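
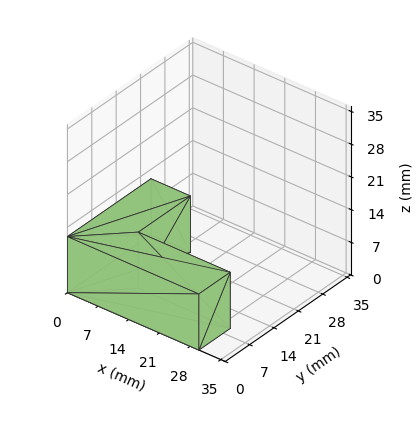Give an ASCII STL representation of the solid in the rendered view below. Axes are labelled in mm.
Reading the render: the shape is an L-shaped prism: outer 30 × 24 mm, arm thicknesses ≈ 9 mm (horizontal) and 9 mm (vertical), extruded 12 mm in z (dimensions read to the nearest mm from the axis ticks). For the STL, each face is triangulated and given an outward normal.

solid part
  facet normal 0.0000 0.0000 -1.0000
    outer loop
      vertex 30.0 9.0 0.0
      vertex 30.0 0.0 0.0
      vertex 0.0 0.0 0.0
    endloop
  endfacet
  facet normal 0.0000 0.0000 -1.0000
    outer loop
      vertex 9.0 9.0 0.0
      vertex 30.0 9.0 0.0
      vertex 0.0 0.0 0.0
    endloop
  endfacet
  facet normal 0.0000 0.0000 -1.0000
    outer loop
      vertex 9.0 24.0 0.0
      vertex 9.0 9.0 0.0
      vertex 0.0 0.0 0.0
    endloop
  endfacet
  facet normal 0.0000 0.0000 -1.0000
    outer loop
      vertex 0.0 24.0 0.0
      vertex 9.0 24.0 0.0
      vertex 0.0 0.0 0.0
    endloop
  endfacet
  facet normal 0.0000 0.0000 1.0000
    outer loop
      vertex 0.0 0.0 12.0
      vertex 30.0 0.0 12.0
      vertex 30.0 9.0 12.0
    endloop
  endfacet
  facet normal 0.0000 0.0000 1.0000
    outer loop
      vertex 0.0 0.0 12.0
      vertex 30.0 9.0 12.0
      vertex 9.0 9.0 12.0
    endloop
  endfacet
  facet normal 0.0000 0.0000 1.0000
    outer loop
      vertex 0.0 0.0 12.0
      vertex 9.0 9.0 12.0
      vertex 9.0 24.0 12.0
    endloop
  endfacet
  facet normal 0.0000 0.0000 1.0000
    outer loop
      vertex 0.0 0.0 12.0
      vertex 9.0 24.0 12.0
      vertex 0.0 24.0 12.0
    endloop
  endfacet
  facet normal 0.0000 -1.0000 0.0000
    outer loop
      vertex 0.0 0.0 0.0
      vertex 30.0 0.0 0.0
      vertex 30.0 0.0 12.0
    endloop
  endfacet
  facet normal 0.0000 -1.0000 0.0000
    outer loop
      vertex 0.0 0.0 0.0
      vertex 30.0 0.0 12.0
      vertex 0.0 0.0 12.0
    endloop
  endfacet
  facet normal 1.0000 0.0000 0.0000
    outer loop
      vertex 30.0 0.0 0.0
      vertex 30.0 9.0 0.0
      vertex 30.0 9.0 12.0
    endloop
  endfacet
  facet normal 1.0000 0.0000 0.0000
    outer loop
      vertex 30.0 0.0 0.0
      vertex 30.0 9.0 12.0
      vertex 30.0 0.0 12.0
    endloop
  endfacet
  facet normal 0.0000 1.0000 0.0000
    outer loop
      vertex 30.0 9.0 0.0
      vertex 9.0 9.0 0.0
      vertex 9.0 9.0 12.0
    endloop
  endfacet
  facet normal 0.0000 1.0000 0.0000
    outer loop
      vertex 30.0 9.0 0.0
      vertex 9.0 9.0 12.0
      vertex 30.0 9.0 12.0
    endloop
  endfacet
  facet normal 1.0000 0.0000 0.0000
    outer loop
      vertex 9.0 9.0 0.0
      vertex 9.0 24.0 0.0
      vertex 9.0 24.0 12.0
    endloop
  endfacet
  facet normal 1.0000 0.0000 0.0000
    outer loop
      vertex 9.0 9.0 0.0
      vertex 9.0 24.0 12.0
      vertex 9.0 9.0 12.0
    endloop
  endfacet
  facet normal 0.0000 1.0000 0.0000
    outer loop
      vertex 9.0 24.0 0.0
      vertex 0.0 24.0 0.0
      vertex 0.0 24.0 12.0
    endloop
  endfacet
  facet normal 0.0000 1.0000 0.0000
    outer loop
      vertex 9.0 24.0 0.0
      vertex 0.0 24.0 12.0
      vertex 9.0 24.0 12.0
    endloop
  endfacet
  facet normal -1.0000 0.0000 0.0000
    outer loop
      vertex 0.0 24.0 0.0
      vertex 0.0 0.0 0.0
      vertex 0.0 0.0 12.0
    endloop
  endfacet
  facet normal -1.0000 0.0000 0.0000
    outer loop
      vertex 0.0 24.0 0.0
      vertex 0.0 0.0 12.0
      vertex 0.0 24.0 12.0
    endloop
  endfacet
endsolid part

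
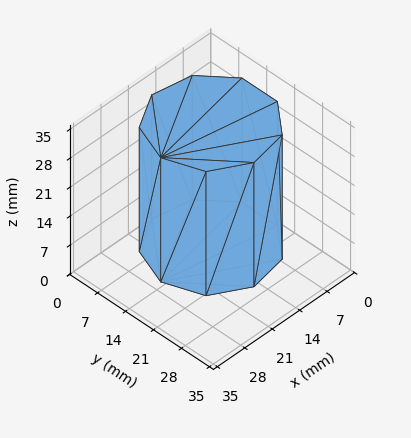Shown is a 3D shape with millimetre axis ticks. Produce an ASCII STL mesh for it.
Reading the render: the shape is a regular 9-sided prism (a cylinder approximated with 9 flat sides), circumscribed radius ≈ 13 mm, height ≈ 30 mm (dimensions read to the nearest mm from the axis ticks). For the STL, each face is triangulated and given an outward normal.

solid part
  facet normal 0.0000 0.0000 -1.0000
    outer loop
      vertex 15.26 25.80 0.00
      vertex 22.96 21.36 0.00
      vertex 26.00 13.00 0.00
    endloop
  endfacet
  facet normal 0.0000 0.0000 -1.0000
    outer loop
      vertex 6.50 24.26 0.00
      vertex 15.26 25.80 0.00
      vertex 26.00 13.00 0.00
    endloop
  endfacet
  facet normal 0.0000 0.0000 -1.0000
    outer loop
      vertex 0.78 17.45 0.00
      vertex 6.50 24.26 0.00
      vertex 26.00 13.00 0.00
    endloop
  endfacet
  facet normal 0.0000 0.0000 -1.0000
    outer loop
      vertex 0.78 8.55 0.00
      vertex 0.78 17.45 0.00
      vertex 26.00 13.00 0.00
    endloop
  endfacet
  facet normal 0.0000 0.0000 -1.0000
    outer loop
      vertex 6.50 1.74 0.00
      vertex 0.78 8.55 0.00
      vertex 26.00 13.00 0.00
    endloop
  endfacet
  facet normal 0.0000 0.0000 -1.0000
    outer loop
      vertex 15.26 0.20 0.00
      vertex 6.50 1.74 0.00
      vertex 26.00 13.00 0.00
    endloop
  endfacet
  facet normal 0.0000 0.0000 -1.0000
    outer loop
      vertex 22.96 4.64 0.00
      vertex 15.26 0.20 0.00
      vertex 26.00 13.00 0.00
    endloop
  endfacet
  facet normal 0.0000 0.0000 1.0000
    outer loop
      vertex 26.00 13.00 30.00
      vertex 22.96 21.36 30.00
      vertex 15.26 25.80 30.00
    endloop
  endfacet
  facet normal 0.0000 0.0000 1.0000
    outer loop
      vertex 26.00 13.00 30.00
      vertex 15.26 25.80 30.00
      vertex 6.50 24.26 30.00
    endloop
  endfacet
  facet normal 0.0000 0.0000 1.0000
    outer loop
      vertex 26.00 13.00 30.00
      vertex 6.50 24.26 30.00
      vertex 0.78 17.45 30.00
    endloop
  endfacet
  facet normal 0.0000 0.0000 1.0000
    outer loop
      vertex 26.00 13.00 30.00
      vertex 0.78 17.45 30.00
      vertex 0.78 8.55 30.00
    endloop
  endfacet
  facet normal 0.0000 0.0000 1.0000
    outer loop
      vertex 26.00 13.00 30.00
      vertex 0.78 8.55 30.00
      vertex 6.50 1.74 30.00
    endloop
  endfacet
  facet normal 0.0000 0.0000 1.0000
    outer loop
      vertex 26.00 13.00 30.00
      vertex 6.50 1.74 30.00
      vertex 15.26 0.20 30.00
    endloop
  endfacet
  facet normal 0.0000 0.0000 1.0000
    outer loop
      vertex 26.00 13.00 30.00
      vertex 15.26 0.20 30.00
      vertex 22.96 4.64 30.00
    endloop
  endfacet
  facet normal 0.9398 0.3417 0.0000
    outer loop
      vertex 26.00 13.00 0.00
      vertex 22.96 21.36 0.00
      vertex 22.96 21.36 30.00
    endloop
  endfacet
  facet normal 0.9398 0.3417 0.0000
    outer loop
      vertex 26.00 13.00 0.00
      vertex 22.96 21.36 30.00
      vertex 26.00 13.00 30.00
    endloop
  endfacet
  facet normal 0.4995 0.8663 0.0000
    outer loop
      vertex 22.96 21.36 0.00
      vertex 15.26 25.80 0.00
      vertex 15.26 25.80 30.00
    endloop
  endfacet
  facet normal 0.4995 0.8663 0.0000
    outer loop
      vertex 22.96 21.36 0.00
      vertex 15.26 25.80 30.00
      vertex 22.96 21.36 30.00
    endloop
  endfacet
  facet normal -0.1731 0.9849 0.0000
    outer loop
      vertex 15.26 25.80 0.00
      vertex 6.50 24.26 0.00
      vertex 6.50 24.26 30.00
    endloop
  endfacet
  facet normal -0.1731 0.9849 0.0000
    outer loop
      vertex 15.26 25.80 0.00
      vertex 6.50 24.26 30.00
      vertex 15.26 25.80 30.00
    endloop
  endfacet
  facet normal -0.7657 0.6432 0.0000
    outer loop
      vertex 6.50 24.26 0.00
      vertex 0.78 17.45 0.00
      vertex 0.78 17.45 30.00
    endloop
  endfacet
  facet normal -0.7657 0.6432 0.0000
    outer loop
      vertex 6.50 24.26 0.00
      vertex 0.78 17.45 30.00
      vertex 6.50 24.26 30.00
    endloop
  endfacet
  facet normal -1.0000 0.0000 0.0000
    outer loop
      vertex 0.78 17.45 0.00
      vertex 0.78 8.55 0.00
      vertex 0.78 8.55 30.00
    endloop
  endfacet
  facet normal -1.0000 0.0000 0.0000
    outer loop
      vertex 0.78 17.45 0.00
      vertex 0.78 8.55 30.00
      vertex 0.78 17.45 30.00
    endloop
  endfacet
  facet normal -0.7657 -0.6432 0.0000
    outer loop
      vertex 0.78 8.55 0.00
      vertex 6.50 1.74 0.00
      vertex 6.50 1.74 30.00
    endloop
  endfacet
  facet normal -0.7657 -0.6432 0.0000
    outer loop
      vertex 0.78 8.55 0.00
      vertex 6.50 1.74 30.00
      vertex 0.78 8.55 30.00
    endloop
  endfacet
  facet normal -0.1731 -0.9849 0.0000
    outer loop
      vertex 6.50 1.74 0.00
      vertex 15.26 0.20 0.00
      vertex 15.26 0.20 30.00
    endloop
  endfacet
  facet normal -0.1731 -0.9849 0.0000
    outer loop
      vertex 6.50 1.74 0.00
      vertex 15.26 0.20 30.00
      vertex 6.50 1.74 30.00
    endloop
  endfacet
  facet normal 0.4995 -0.8663 0.0000
    outer loop
      vertex 15.26 0.20 0.00
      vertex 22.96 4.64 0.00
      vertex 22.96 4.64 30.00
    endloop
  endfacet
  facet normal 0.4995 -0.8663 0.0000
    outer loop
      vertex 15.26 0.20 0.00
      vertex 22.96 4.64 30.00
      vertex 15.26 0.20 30.00
    endloop
  endfacet
  facet normal 0.9398 -0.3417 0.0000
    outer loop
      vertex 22.96 4.64 0.00
      vertex 26.00 13.00 0.00
      vertex 26.00 13.00 30.00
    endloop
  endfacet
  facet normal 0.9398 -0.3417 0.0000
    outer loop
      vertex 22.96 4.64 0.00
      vertex 26.00 13.00 30.00
      vertex 22.96 4.64 30.00
    endloop
  endfacet
endsolid part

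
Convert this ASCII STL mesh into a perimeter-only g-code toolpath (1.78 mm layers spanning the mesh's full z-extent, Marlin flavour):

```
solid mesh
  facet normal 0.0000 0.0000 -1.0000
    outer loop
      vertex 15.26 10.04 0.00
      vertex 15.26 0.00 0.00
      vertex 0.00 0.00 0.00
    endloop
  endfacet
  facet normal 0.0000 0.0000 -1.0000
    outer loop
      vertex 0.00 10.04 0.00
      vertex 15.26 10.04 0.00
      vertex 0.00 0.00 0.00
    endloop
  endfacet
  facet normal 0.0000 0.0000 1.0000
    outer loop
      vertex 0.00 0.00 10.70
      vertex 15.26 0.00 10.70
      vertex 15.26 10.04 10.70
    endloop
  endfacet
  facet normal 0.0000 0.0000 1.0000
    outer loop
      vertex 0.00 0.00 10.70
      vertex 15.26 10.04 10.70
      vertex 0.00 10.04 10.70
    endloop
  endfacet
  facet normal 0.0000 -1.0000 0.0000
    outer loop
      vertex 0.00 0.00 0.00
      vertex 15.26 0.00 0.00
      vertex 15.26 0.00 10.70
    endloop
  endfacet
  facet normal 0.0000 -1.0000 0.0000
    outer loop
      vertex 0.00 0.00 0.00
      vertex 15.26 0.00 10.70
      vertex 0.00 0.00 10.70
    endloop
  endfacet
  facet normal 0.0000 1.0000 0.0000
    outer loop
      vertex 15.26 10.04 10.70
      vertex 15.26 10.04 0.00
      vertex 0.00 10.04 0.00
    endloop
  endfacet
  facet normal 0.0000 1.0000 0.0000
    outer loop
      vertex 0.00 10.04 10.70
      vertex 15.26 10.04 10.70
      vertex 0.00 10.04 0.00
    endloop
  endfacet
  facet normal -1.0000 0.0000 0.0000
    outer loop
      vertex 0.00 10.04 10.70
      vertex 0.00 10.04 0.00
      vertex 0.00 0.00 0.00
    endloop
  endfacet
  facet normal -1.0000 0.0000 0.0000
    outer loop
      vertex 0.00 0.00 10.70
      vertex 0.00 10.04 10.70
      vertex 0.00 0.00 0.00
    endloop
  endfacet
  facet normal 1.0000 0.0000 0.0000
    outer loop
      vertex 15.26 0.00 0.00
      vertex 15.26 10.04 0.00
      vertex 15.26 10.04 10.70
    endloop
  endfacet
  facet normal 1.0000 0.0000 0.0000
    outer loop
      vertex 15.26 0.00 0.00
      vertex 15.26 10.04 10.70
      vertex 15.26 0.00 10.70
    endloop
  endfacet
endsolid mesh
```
; perimeter-only toolpath
G21 ; units = mm
G90 ; absolute positioning
G28 ; home
; layer 1
G0 Z1.78
G0 X0.00 Y0.00
G1 X15.26 Y0.00
G1 X15.26 Y10.04
G1 X0.00 Y10.04
G1 X0.00 Y0.00
; layer 2
G0 Z3.57
G0 X0.00 Y0.00
G1 X15.26 Y0.00
G1 X15.26 Y10.04
G1 X0.00 Y10.04
G1 X0.00 Y0.00
; layer 3
G0 Z5.35
G0 X0.00 Y0.00
G1 X15.26 Y0.00
G1 X15.26 Y10.04
G1 X0.00 Y10.04
G1 X0.00 Y0.00
; layer 4
G0 Z7.13
G0 X0.00 Y0.00
G1 X15.26 Y0.00
G1 X15.26 Y10.04
G1 X0.00 Y10.04
G1 X0.00 Y0.00
; layer 5
G0 Z8.92
G0 X0.00 Y0.00
G1 X15.26 Y0.00
G1 X15.26 Y10.04
G1 X0.00 Y10.04
G1 X0.00 Y0.00
; layer 6
G0 Z10.70
G0 X0.00 Y0.00
G1 X15.26 Y0.00
G1 X15.26 Y10.04
G1 X0.00 Y10.04
G1 X0.00 Y0.00
M2 ; end

The solid is a rectangular box, roughly 15.3 × 10 mm footprint and 10.7 mm tall. Slicing at Δz = 1.78 mm — 6 equal slices spanning the solid's height, so layer i sits at z = i·h/6 — gives 6 non-empty perimeters. Each is a 4-segment closed polygon; G0 lifts to the layer z and rapids to the start vertex, then G1 traces the edges.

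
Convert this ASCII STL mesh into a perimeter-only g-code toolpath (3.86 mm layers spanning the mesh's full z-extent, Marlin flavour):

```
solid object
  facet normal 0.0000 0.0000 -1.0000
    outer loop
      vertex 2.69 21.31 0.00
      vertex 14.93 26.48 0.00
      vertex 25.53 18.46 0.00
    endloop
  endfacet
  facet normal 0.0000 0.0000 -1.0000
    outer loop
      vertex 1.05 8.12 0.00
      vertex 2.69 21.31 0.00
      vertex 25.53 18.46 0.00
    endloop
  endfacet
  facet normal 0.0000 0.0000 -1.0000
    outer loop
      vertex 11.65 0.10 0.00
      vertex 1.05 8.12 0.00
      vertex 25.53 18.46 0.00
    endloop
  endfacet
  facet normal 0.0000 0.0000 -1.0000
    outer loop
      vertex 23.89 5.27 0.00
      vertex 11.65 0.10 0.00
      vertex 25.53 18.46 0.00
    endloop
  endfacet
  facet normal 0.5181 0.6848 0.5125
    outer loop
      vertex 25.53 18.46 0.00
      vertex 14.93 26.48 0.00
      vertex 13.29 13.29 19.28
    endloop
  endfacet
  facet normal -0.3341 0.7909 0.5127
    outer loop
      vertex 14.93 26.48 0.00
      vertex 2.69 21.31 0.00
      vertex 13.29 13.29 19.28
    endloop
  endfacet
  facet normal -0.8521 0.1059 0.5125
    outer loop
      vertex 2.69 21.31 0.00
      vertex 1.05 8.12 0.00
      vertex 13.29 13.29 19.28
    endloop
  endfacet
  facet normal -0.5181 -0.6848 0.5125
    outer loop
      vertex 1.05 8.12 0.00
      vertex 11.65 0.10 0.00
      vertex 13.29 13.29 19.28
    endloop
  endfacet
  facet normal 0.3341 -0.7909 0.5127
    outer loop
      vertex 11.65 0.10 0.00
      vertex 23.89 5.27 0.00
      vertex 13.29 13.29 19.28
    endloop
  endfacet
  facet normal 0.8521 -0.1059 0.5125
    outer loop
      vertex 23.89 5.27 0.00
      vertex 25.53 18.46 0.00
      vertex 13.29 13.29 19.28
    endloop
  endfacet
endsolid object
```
; perimeter-only toolpath
G21 ; units = mm
G90 ; absolute positioning
G28 ; home
; layer 1
G0 Z3.86
G0 X23.08 Y17.43
G1 X14.60 Y23.84
G1 X4.81 Y19.71
G1 X3.50 Y9.15
G1 X11.98 Y2.74
G1 X21.77 Y6.87
G1 X23.08 Y17.43
; layer 2
G0 Z7.71
G0 X20.63 Y16.39
G1 X14.27 Y21.20
G1 X6.93 Y18.10
G1 X5.95 Y10.19
G1 X12.31 Y5.38
G1 X19.65 Y8.48
G1 X20.63 Y16.39
; layer 3
G0 Z11.57
G0 X18.19 Y15.36
G1 X13.95 Y18.57
G1 X9.05 Y16.50
G1 X8.39 Y11.22
G1 X12.63 Y8.01
G1 X17.53 Y10.08
G1 X18.19 Y15.36
; layer 4
G0 Z15.42
G0 X15.74 Y14.32
G1 X13.62 Y15.93
G1 X11.17 Y14.89
G1 X10.84 Y12.26
G1 X12.96 Y10.65
G1 X15.41 Y11.69
G1 X15.74 Y14.32
M2 ; end

The solid is a regular 6-sided pyramid, base circumscribed radius ≈ 13.3 mm, apex at z ≈ 19.3 mm. Slicing at Δz = 3.86 mm — 5 equal slices spanning the solid's height, so layer i sits at z = i·h/5 — gives 4 non-empty perimeters. Each is a 6-segment closed polygon; G0 lifts to the layer z and rapids to the start vertex, then G1 traces the edges. The cross-section shrinks linearly with z (the slice at the apex is degenerate and omitted).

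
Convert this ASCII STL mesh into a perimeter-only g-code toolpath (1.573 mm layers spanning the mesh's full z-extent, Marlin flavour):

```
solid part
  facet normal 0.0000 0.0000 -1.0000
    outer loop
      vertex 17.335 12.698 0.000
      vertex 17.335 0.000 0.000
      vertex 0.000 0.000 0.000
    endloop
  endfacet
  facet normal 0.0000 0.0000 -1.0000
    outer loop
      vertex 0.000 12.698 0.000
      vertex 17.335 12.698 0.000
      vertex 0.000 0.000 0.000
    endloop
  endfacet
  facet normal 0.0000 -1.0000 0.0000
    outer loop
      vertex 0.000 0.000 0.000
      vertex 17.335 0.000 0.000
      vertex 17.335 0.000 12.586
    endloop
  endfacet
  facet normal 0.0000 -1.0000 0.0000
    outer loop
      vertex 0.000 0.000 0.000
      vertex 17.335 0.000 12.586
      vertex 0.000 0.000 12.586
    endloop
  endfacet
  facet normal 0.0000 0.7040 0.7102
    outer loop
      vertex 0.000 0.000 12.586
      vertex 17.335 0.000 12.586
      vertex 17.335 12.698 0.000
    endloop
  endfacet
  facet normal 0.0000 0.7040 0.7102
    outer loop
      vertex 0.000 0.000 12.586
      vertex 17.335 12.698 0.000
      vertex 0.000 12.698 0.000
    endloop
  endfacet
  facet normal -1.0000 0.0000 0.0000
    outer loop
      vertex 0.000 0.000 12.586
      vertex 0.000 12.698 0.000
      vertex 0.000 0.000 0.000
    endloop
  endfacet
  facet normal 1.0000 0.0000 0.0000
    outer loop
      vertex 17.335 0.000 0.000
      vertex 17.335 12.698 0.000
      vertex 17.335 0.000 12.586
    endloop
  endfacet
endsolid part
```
; perimeter-only toolpath
G21 ; units = mm
G90 ; absolute positioning
G28 ; home
; layer 1
G0 Z1.573
G0 X0.000 Y0.000
G1 X17.335 Y0.000
G1 X17.335 Y11.111
G1 X0.000 Y11.111
G1 X0.000 Y0.000
; layer 2
G0 Z3.147
G0 X0.000 Y0.000
G1 X17.335 Y0.000
G1 X17.335 Y9.524
G1 X0.000 Y9.524
G1 X0.000 Y0.000
; layer 3
G0 Z4.720
G0 X0.000 Y0.000
G1 X17.335 Y0.000
G1 X17.335 Y7.936
G1 X0.000 Y7.936
G1 X0.000 Y0.000
; layer 4
G0 Z6.293
G0 X0.000 Y0.000
G1 X17.335 Y0.000
G1 X17.335 Y6.349
G1 X0.000 Y6.349
G1 X0.000 Y0.000
; layer 5
G0 Z7.866
G0 X0.000 Y0.000
G1 X17.335 Y0.000
G1 X17.335 Y4.762
G1 X0.000 Y4.762
G1 X0.000 Y0.000
; layer 6
G0 Z9.440
G0 X0.000 Y0.000
G1 X17.335 Y0.000
G1 X17.335 Y3.175
G1 X0.000 Y3.175
G1 X0.000 Y0.000
; layer 7
G0 Z11.013
G0 X0.000 Y0.000
G1 X17.335 Y0.000
G1 X17.335 Y1.587
G1 X0.000 Y1.587
G1 X0.000 Y0.000
M2 ; end

The solid is a wedge (ramp): 17.3 × 12.7 mm base, rising to 12.6 mm along the y=0 edge and sloping linearly to z=0 at y=12.7. Slicing at Δz = 1.573 mm — 8 equal slices spanning the solid's height, so layer i sits at z = i·h/8 — gives 7 non-empty perimeters. Each is a 4-segment closed polygon; G0 lifts to the layer z and rapids to the start vertex, then G1 traces the edges. The cross-section shrinks linearly with z (the slice at the apex is degenerate and omitted).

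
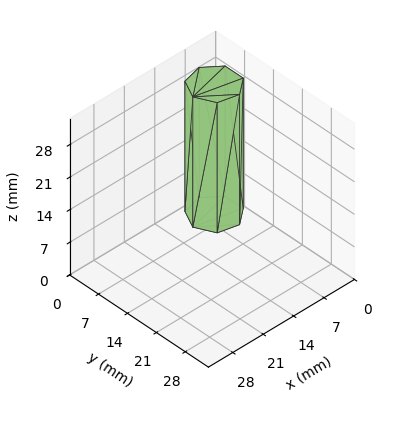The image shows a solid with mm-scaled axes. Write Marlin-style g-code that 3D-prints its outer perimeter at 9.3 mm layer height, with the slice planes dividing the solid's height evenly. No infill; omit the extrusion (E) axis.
Reading the render: the shape is a regular 7-sided prism (a cylinder approximated with 7 flat sides), circumscribed radius ≈ 5 mm, height ≈ 28 mm (dimensions read to the nearest mm from the axis ticks). For the g-code, the solid's height is divided into equal slices at the stated Δz and each level perimeter traced with G1 moves after a G0 lift.

; perimeter-only toolpath
G21 ; units = mm
G90 ; absolute positioning
G28 ; home
; layer 1
G0 Z9.3
G0 X10.0 Y5.0
G1 X8.1 Y8.9
G1 X3.9 Y9.9
G1 X0.5 Y7.2
G1 X0.5 Y2.8
G1 X3.9 Y0.1
G1 X8.1 Y1.1
G1 X10.0 Y5.0
; layer 2
G0 Z18.7
G0 X10.0 Y5.0
G1 X8.1 Y8.9
G1 X3.9 Y9.9
G1 X0.5 Y7.2
G1 X0.5 Y2.8
G1 X3.9 Y0.1
G1 X8.1 Y1.1
G1 X10.0 Y5.0
; layer 3
G0 Z28.0
G0 X10.0 Y5.0
G1 X8.1 Y8.9
G1 X3.9 Y9.9
G1 X0.5 Y7.2
G1 X0.5 Y2.8
G1 X3.9 Y0.1
G1 X8.1 Y1.1
G1 X10.0 Y5.0
M2 ; end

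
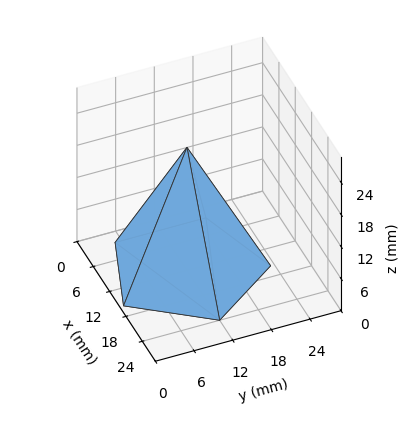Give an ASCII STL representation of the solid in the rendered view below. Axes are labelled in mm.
Reading the render: the shape is a regular 5-sided pyramid, base circumscribed radius ≈ 12 mm, apex at z ≈ 23 mm (dimensions read to the nearest mm from the axis ticks). For the STL, each face is triangulated and given an outward normal.

solid part
  facet normal 0.0000 0.0000 -1.0000
    outer loop
      vertex 2.29 19.05 0.00
      vertex 15.71 23.41 0.00
      vertex 24.00 12.00 0.00
    endloop
  endfacet
  facet normal 0.0000 0.0000 -1.0000
    outer loop
      vertex 2.29 4.95 0.00
      vertex 2.29 19.05 0.00
      vertex 24.00 12.00 0.00
    endloop
  endfacet
  facet normal 0.0000 0.0000 -1.0000
    outer loop
      vertex 15.71 0.59 0.00
      vertex 2.29 4.95 0.00
      vertex 24.00 12.00 0.00
    endloop
  endfacet
  facet normal 0.7453 0.5415 0.3889
    outer loop
      vertex 24.00 12.00 0.00
      vertex 15.71 23.41 0.00
      vertex 12.00 12.00 23.00
    endloop
  endfacet
  facet normal -0.2847 0.8762 0.3888
    outer loop
      vertex 15.71 23.41 0.00
      vertex 2.29 19.05 0.00
      vertex 12.00 12.00 23.00
    endloop
  endfacet
  facet normal -0.9213 0.0000 0.3889
    outer loop
      vertex 2.29 19.05 0.00
      vertex 2.29 4.95 0.00
      vertex 12.00 12.00 23.00
    endloop
  endfacet
  facet normal -0.2847 -0.8762 0.3888
    outer loop
      vertex 2.29 4.95 0.00
      vertex 15.71 0.59 0.00
      vertex 12.00 12.00 23.00
    endloop
  endfacet
  facet normal 0.7453 -0.5415 0.3889
    outer loop
      vertex 15.71 0.59 0.00
      vertex 24.00 12.00 0.00
      vertex 12.00 12.00 23.00
    endloop
  endfacet
endsolid part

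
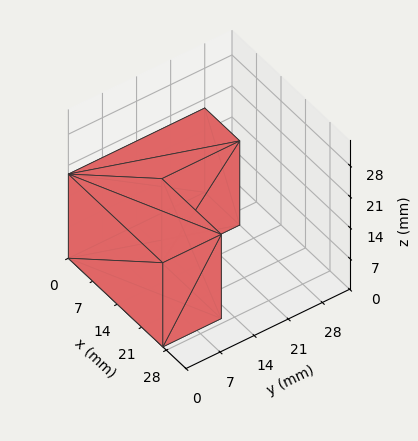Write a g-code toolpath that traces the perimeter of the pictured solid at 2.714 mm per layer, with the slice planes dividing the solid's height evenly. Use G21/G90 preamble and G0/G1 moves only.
Reading the render: the shape is an L-shaped prism: outer 27 × 28 mm, arm thicknesses ≈ 12 mm (horizontal) and 10 mm (vertical), extruded 19 mm in z (dimensions read to the nearest mm from the axis ticks). For the g-code, the solid's height is divided into equal slices at the stated Δz and each level perimeter traced with G1 moves after a G0 lift.

; perimeter-only toolpath
G21 ; units = mm
G90 ; absolute positioning
G28 ; home
; layer 1
G0 Z2.714
G0 X0.000 Y0.000
G1 X27.000 Y0.000
G1 X27.000 Y12.000
G1 X10.000 Y12.000
G1 X10.000 Y28.000
G1 X0.000 Y28.000
G1 X0.000 Y0.000
; layer 2
G0 Z5.429
G0 X0.000 Y0.000
G1 X27.000 Y0.000
G1 X27.000 Y12.000
G1 X10.000 Y12.000
G1 X10.000 Y28.000
G1 X0.000 Y28.000
G1 X0.000 Y0.000
; layer 3
G0 Z8.143
G0 X0.000 Y0.000
G1 X27.000 Y0.000
G1 X27.000 Y12.000
G1 X10.000 Y12.000
G1 X10.000 Y28.000
G1 X0.000 Y28.000
G1 X0.000 Y0.000
; layer 4
G0 Z10.857
G0 X0.000 Y0.000
G1 X27.000 Y0.000
G1 X27.000 Y12.000
G1 X10.000 Y12.000
G1 X10.000 Y28.000
G1 X0.000 Y28.000
G1 X0.000 Y0.000
; layer 5
G0 Z13.571
G0 X0.000 Y0.000
G1 X27.000 Y0.000
G1 X27.000 Y12.000
G1 X10.000 Y12.000
G1 X10.000 Y28.000
G1 X0.000 Y28.000
G1 X0.000 Y0.000
; layer 6
G0 Z16.286
G0 X0.000 Y0.000
G1 X27.000 Y0.000
G1 X27.000 Y12.000
G1 X10.000 Y12.000
G1 X10.000 Y28.000
G1 X0.000 Y28.000
G1 X0.000 Y0.000
; layer 7
G0 Z19.000
G0 X0.000 Y0.000
G1 X27.000 Y0.000
G1 X27.000 Y12.000
G1 X10.000 Y12.000
G1 X10.000 Y28.000
G1 X0.000 Y28.000
G1 X0.000 Y0.000
M2 ; end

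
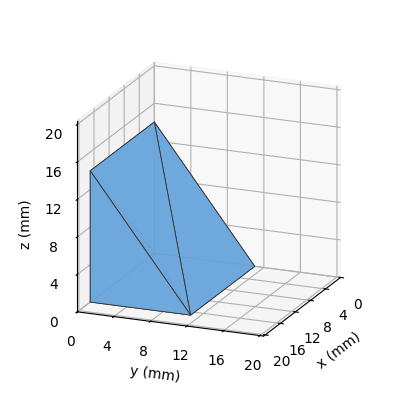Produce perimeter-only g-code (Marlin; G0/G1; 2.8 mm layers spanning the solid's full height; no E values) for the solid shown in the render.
Reading the render: the shape is a wedge (ramp): 17 × 11 mm base, rising to 14 mm along the y=0 edge and sloping linearly to z=0 at y=11 (dimensions read to the nearest mm from the axis ticks). For the g-code, the solid's height is divided into equal slices at the stated Δz and each level perimeter traced with G1 moves after a G0 lift.

; perimeter-only toolpath
G21 ; units = mm
G90 ; absolute positioning
G28 ; home
; layer 1
G0 Z2.8
G0 X0.0 Y0.0
G1 X17.0 Y0.0
G1 X17.0 Y8.8
G1 X0.0 Y8.8
G1 X0.0 Y0.0
; layer 2
G0 Z5.6
G0 X0.0 Y0.0
G1 X17.0 Y0.0
G1 X17.0 Y6.6
G1 X0.0 Y6.6
G1 X0.0 Y0.0
; layer 3
G0 Z8.4
G0 X0.0 Y0.0
G1 X17.0 Y0.0
G1 X17.0 Y4.4
G1 X0.0 Y4.4
G1 X0.0 Y0.0
; layer 4
G0 Z11.2
G0 X0.0 Y0.0
G1 X17.0 Y0.0
G1 X17.0 Y2.2
G1 X0.0 Y2.2
G1 X0.0 Y0.0
M2 ; end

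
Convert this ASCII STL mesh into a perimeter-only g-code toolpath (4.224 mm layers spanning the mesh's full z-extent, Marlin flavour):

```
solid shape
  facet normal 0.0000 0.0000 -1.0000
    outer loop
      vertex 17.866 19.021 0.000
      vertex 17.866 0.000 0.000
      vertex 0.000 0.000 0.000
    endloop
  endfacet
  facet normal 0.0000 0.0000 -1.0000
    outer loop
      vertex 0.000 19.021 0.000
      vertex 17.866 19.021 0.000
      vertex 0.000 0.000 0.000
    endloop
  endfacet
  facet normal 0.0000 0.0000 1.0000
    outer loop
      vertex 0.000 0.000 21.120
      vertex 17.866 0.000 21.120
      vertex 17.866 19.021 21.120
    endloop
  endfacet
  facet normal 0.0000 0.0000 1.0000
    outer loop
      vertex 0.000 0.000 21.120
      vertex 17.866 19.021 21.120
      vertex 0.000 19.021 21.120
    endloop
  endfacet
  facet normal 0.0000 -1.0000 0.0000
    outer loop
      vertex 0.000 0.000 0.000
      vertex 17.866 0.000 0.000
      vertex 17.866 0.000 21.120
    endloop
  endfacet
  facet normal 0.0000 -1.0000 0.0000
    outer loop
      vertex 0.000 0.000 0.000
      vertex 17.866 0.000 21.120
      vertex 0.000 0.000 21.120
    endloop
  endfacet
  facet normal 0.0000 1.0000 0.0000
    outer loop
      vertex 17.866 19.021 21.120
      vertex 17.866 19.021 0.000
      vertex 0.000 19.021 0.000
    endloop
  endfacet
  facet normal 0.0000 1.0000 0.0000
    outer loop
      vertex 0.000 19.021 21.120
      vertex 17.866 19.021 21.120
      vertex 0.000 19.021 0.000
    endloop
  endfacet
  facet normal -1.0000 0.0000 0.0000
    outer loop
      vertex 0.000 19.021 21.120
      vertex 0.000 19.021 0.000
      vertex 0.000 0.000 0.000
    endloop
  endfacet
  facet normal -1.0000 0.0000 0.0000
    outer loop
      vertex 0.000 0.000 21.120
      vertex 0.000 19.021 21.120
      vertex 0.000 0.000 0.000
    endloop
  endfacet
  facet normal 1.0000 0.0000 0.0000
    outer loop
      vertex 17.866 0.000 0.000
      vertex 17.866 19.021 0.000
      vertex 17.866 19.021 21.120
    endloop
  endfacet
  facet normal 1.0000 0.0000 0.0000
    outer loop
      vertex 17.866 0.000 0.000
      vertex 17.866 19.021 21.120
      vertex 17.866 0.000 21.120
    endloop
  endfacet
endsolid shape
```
; perimeter-only toolpath
G21 ; units = mm
G90 ; absolute positioning
G28 ; home
; layer 1
G0 Z4.224
G0 X0.000 Y0.000
G1 X17.866 Y0.000
G1 X17.866 Y19.021
G1 X0.000 Y19.021
G1 X0.000 Y0.000
; layer 2
G0 Z8.448
G0 X0.000 Y0.000
G1 X17.866 Y0.000
G1 X17.866 Y19.021
G1 X0.000 Y19.021
G1 X0.000 Y0.000
; layer 3
G0 Z12.672
G0 X0.000 Y0.000
G1 X17.866 Y0.000
G1 X17.866 Y19.021
G1 X0.000 Y19.021
G1 X0.000 Y0.000
; layer 4
G0 Z16.896
G0 X0.000 Y0.000
G1 X17.866 Y0.000
G1 X17.866 Y19.021
G1 X0.000 Y19.021
G1 X0.000 Y0.000
; layer 5
G0 Z21.120
G0 X0.000 Y0.000
G1 X17.866 Y0.000
G1 X17.866 Y19.021
G1 X0.000 Y19.021
G1 X0.000 Y0.000
M2 ; end

The solid is a rectangular box, roughly 17.9 × 19 mm footprint and 21.1 mm tall. Slicing at Δz = 4.224 mm — 5 equal slices spanning the solid's height, so layer i sits at z = i·h/5 — gives 5 non-empty perimeters. Each is a 4-segment closed polygon; G0 lifts to the layer z and rapids to the start vertex, then G1 traces the edges.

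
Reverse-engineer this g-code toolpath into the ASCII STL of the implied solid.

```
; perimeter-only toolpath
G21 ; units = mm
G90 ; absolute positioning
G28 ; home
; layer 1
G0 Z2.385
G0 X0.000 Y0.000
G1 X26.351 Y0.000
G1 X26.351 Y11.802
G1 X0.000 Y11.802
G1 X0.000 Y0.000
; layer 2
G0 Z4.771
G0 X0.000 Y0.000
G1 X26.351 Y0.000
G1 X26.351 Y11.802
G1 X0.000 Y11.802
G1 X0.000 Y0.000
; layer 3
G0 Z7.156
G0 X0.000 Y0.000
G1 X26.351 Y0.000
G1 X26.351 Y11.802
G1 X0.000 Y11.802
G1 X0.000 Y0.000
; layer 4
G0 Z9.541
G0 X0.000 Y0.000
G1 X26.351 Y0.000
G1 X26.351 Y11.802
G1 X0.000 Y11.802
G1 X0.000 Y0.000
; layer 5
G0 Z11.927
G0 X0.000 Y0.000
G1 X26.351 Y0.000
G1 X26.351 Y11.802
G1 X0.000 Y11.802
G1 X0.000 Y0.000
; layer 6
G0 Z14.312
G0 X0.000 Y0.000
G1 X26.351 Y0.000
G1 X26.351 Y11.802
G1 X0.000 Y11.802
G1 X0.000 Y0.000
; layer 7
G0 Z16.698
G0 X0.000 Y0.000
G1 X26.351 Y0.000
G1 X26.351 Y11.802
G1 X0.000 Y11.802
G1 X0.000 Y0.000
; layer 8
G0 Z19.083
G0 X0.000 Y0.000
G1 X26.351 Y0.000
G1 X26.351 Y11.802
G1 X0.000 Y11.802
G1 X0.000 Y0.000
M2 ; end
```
solid part
  facet normal 0.0000 0.0000 -1.0000
    outer loop
      vertex 26.351 11.802 0.000
      vertex 26.351 0.000 0.000
      vertex 0.000 0.000 0.000
    endloop
  endfacet
  facet normal 0.0000 0.0000 -1.0000
    outer loop
      vertex 0.000 11.802 0.000
      vertex 26.351 11.802 0.000
      vertex 0.000 0.000 0.000
    endloop
  endfacet
  facet normal 0.0000 0.0000 1.0000
    outer loop
      vertex 0.000 0.000 19.083
      vertex 26.351 0.000 19.083
      vertex 26.351 11.802 19.083
    endloop
  endfacet
  facet normal 0.0000 0.0000 1.0000
    outer loop
      vertex 0.000 0.000 19.083
      vertex 26.351 11.802 19.083
      vertex 0.000 11.802 19.083
    endloop
  endfacet
  facet normal 0.0000 -1.0000 0.0000
    outer loop
      vertex 0.000 0.000 0.000
      vertex 26.351 0.000 0.000
      vertex 26.351 0.000 19.083
    endloop
  endfacet
  facet normal 0.0000 -1.0000 0.0000
    outer loop
      vertex 0.000 0.000 0.000
      vertex 26.351 0.000 19.083
      vertex 0.000 0.000 19.083
    endloop
  endfacet
  facet normal 0.0000 1.0000 0.0000
    outer loop
      vertex 26.351 11.802 19.083
      vertex 26.351 11.802 0.000
      vertex 0.000 11.802 0.000
    endloop
  endfacet
  facet normal 0.0000 1.0000 0.0000
    outer loop
      vertex 0.000 11.802 19.083
      vertex 26.351 11.802 19.083
      vertex 0.000 11.802 0.000
    endloop
  endfacet
  facet normal -1.0000 0.0000 0.0000
    outer loop
      vertex 0.000 11.802 19.083
      vertex 0.000 11.802 0.000
      vertex 0.000 0.000 0.000
    endloop
  endfacet
  facet normal -1.0000 0.0000 0.0000
    outer loop
      vertex 0.000 0.000 19.083
      vertex 0.000 11.802 19.083
      vertex 0.000 0.000 0.000
    endloop
  endfacet
  facet normal 1.0000 0.0000 0.0000
    outer loop
      vertex 26.351 0.000 0.000
      vertex 26.351 11.802 0.000
      vertex 26.351 11.802 19.083
    endloop
  endfacet
  facet normal 1.0000 0.0000 0.0000
    outer loop
      vertex 26.351 0.000 0.000
      vertex 26.351 11.802 19.083
      vertex 26.351 0.000 19.083
    endloop
  endfacet
endsolid part

The G0 Z moves step by Δz≈2.385 mm. Every layer's G1 loop is the same polygon, so the solid is a straight extrusion of it from z=0 to z≈19.1. Closing with flat bottom and top caps and triangulating gives 12 facets — a rectangular box, roughly 26.4 × 11.8 mm footprint and 19.1 mm tall.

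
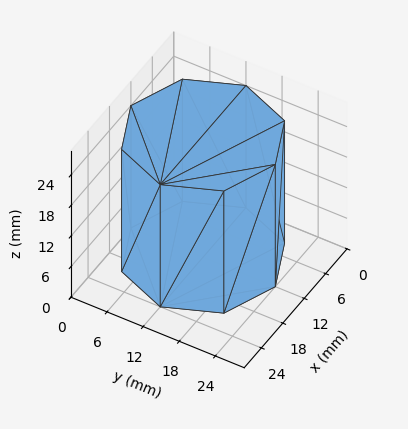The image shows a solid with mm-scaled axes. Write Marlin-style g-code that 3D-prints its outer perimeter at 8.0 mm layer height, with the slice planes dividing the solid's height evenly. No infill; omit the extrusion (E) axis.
Reading the render: the shape is a regular 8-sided prism (a cylinder approximated with 8 flat sides), circumscribed radius ≈ 12 mm, height ≈ 24 mm (dimensions read to the nearest mm from the axis ticks). For the g-code, the solid's height is divided into equal slices at the stated Δz and each level perimeter traced with G1 moves after a G0 lift.

; perimeter-only toolpath
G21 ; units = mm
G90 ; absolute positioning
G28 ; home
; layer 1
G0 Z8.0
G0 X24.0 Y12.0
G1 X20.5 Y20.5
G1 X12.0 Y24.0
G1 X3.5 Y20.5
G1 X0.0 Y12.0
G1 X3.5 Y3.5
G1 X12.0 Y0.0
G1 X20.5 Y3.5
G1 X24.0 Y12.0
; layer 2
G0 Z16.0
G0 X24.0 Y12.0
G1 X20.5 Y20.5
G1 X12.0 Y24.0
G1 X3.5 Y20.5
G1 X0.0 Y12.0
G1 X3.5 Y3.5
G1 X12.0 Y0.0
G1 X20.5 Y3.5
G1 X24.0 Y12.0
; layer 3
G0 Z24.0
G0 X24.0 Y12.0
G1 X20.5 Y20.5
G1 X12.0 Y24.0
G1 X3.5 Y20.5
G1 X0.0 Y12.0
G1 X3.5 Y3.5
G1 X12.0 Y0.0
G1 X20.5 Y3.5
G1 X24.0 Y12.0
M2 ; end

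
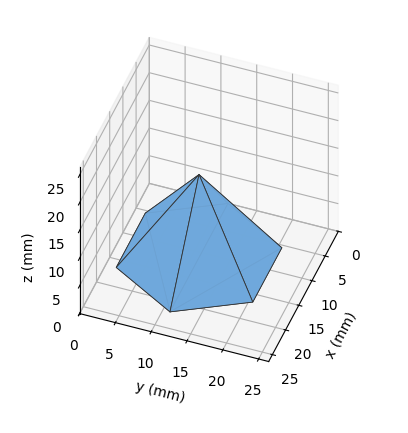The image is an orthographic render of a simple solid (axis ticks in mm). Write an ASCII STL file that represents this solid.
Reading the render: the shape is a regular 6-sided pyramid, base circumscribed radius ≈ 11 mm, apex at z ≈ 15 mm (dimensions read to the nearest mm from the axis ticks). For the STL, each face is triangulated and given an outward normal.

solid part
  facet normal 0.0000 0.0000 -1.0000
    outer loop
      vertex 5.50 20.53 0.00
      vertex 16.50 20.53 0.00
      vertex 22.00 11.00 0.00
    endloop
  endfacet
  facet normal 0.0000 0.0000 -1.0000
    outer loop
      vertex 0.00 11.00 0.00
      vertex 5.50 20.53 0.00
      vertex 22.00 11.00 0.00
    endloop
  endfacet
  facet normal 0.0000 0.0000 -1.0000
    outer loop
      vertex 5.50 1.47 0.00
      vertex 0.00 11.00 0.00
      vertex 22.00 11.00 0.00
    endloop
  endfacet
  facet normal 0.0000 0.0000 -1.0000
    outer loop
      vertex 16.50 1.47 0.00
      vertex 5.50 1.47 0.00
      vertex 22.00 11.00 0.00
    endloop
  endfacet
  facet normal 0.7311 0.4219 0.5361
    outer loop
      vertex 22.00 11.00 0.00
      vertex 16.50 20.53 0.00
      vertex 11.00 11.00 15.00
    endloop
  endfacet
  facet normal 0.0000 0.8441 0.5363
    outer loop
      vertex 16.50 20.53 0.00
      vertex 5.50 20.53 0.00
      vertex 11.00 11.00 15.00
    endloop
  endfacet
  facet normal -0.7311 0.4219 0.5361
    outer loop
      vertex 5.50 20.53 0.00
      vertex 0.00 11.00 0.00
      vertex 11.00 11.00 15.00
    endloop
  endfacet
  facet normal -0.7311 -0.4219 0.5361
    outer loop
      vertex 0.00 11.00 0.00
      vertex 5.50 1.47 0.00
      vertex 11.00 11.00 15.00
    endloop
  endfacet
  facet normal 0.0000 -0.8441 0.5363
    outer loop
      vertex 5.50 1.47 0.00
      vertex 16.50 1.47 0.00
      vertex 11.00 11.00 15.00
    endloop
  endfacet
  facet normal 0.7311 -0.4219 0.5361
    outer loop
      vertex 16.50 1.47 0.00
      vertex 22.00 11.00 0.00
      vertex 11.00 11.00 15.00
    endloop
  endfacet
endsolid part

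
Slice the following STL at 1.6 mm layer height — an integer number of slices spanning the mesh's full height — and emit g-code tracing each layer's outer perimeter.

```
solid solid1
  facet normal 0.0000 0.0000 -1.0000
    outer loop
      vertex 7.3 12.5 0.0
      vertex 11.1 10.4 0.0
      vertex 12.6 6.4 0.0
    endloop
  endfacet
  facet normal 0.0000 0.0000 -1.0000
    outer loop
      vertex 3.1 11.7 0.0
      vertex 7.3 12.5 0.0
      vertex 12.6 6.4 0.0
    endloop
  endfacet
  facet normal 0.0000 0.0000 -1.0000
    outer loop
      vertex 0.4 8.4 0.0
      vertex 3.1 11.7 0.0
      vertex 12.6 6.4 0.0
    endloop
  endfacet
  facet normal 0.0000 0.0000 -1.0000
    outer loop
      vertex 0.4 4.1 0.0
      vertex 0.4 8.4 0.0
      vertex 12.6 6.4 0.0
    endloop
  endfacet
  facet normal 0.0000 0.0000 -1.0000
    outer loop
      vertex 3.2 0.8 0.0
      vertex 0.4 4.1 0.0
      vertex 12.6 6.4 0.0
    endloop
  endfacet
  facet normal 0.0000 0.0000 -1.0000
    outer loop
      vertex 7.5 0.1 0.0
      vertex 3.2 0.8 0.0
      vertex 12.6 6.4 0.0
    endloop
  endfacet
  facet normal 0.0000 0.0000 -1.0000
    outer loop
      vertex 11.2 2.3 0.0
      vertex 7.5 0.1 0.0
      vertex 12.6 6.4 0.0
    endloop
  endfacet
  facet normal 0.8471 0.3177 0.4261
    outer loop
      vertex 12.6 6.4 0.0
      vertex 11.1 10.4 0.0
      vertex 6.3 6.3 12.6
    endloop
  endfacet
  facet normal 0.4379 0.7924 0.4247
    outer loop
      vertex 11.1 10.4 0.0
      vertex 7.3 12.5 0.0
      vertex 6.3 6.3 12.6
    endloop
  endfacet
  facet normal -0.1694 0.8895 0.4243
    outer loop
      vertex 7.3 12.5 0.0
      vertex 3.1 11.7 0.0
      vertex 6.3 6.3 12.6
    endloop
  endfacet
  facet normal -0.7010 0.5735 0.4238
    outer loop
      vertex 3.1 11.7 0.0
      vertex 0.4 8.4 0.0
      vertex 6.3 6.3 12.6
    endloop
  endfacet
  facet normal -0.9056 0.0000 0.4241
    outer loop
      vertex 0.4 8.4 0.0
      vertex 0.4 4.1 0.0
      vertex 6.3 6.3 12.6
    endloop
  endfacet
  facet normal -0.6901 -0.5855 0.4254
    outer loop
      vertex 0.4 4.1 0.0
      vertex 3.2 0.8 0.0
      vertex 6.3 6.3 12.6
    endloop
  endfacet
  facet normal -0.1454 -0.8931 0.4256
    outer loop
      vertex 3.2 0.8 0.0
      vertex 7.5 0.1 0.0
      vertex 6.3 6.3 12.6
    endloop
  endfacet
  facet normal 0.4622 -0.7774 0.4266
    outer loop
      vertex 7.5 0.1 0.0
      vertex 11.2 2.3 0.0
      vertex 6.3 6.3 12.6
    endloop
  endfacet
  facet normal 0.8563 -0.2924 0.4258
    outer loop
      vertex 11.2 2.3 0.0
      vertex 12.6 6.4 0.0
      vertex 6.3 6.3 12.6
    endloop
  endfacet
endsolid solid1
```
; perimeter-only toolpath
G21 ; units = mm
G90 ; absolute positioning
G28 ; home
; layer 1
G0 Z1.6
G0 X11.8 Y6.4
G1 X10.5 Y9.9
G1 X7.2 Y11.7
G1 X3.5 Y11.0
G1 X1.1 Y8.1
G1 X1.1 Y4.4
G1 X3.6 Y1.5
G1 X7.3 Y0.9
G1 X10.6 Y2.8
G1 X11.8 Y6.4
; layer 2
G0 Z3.1
G0 X11.0 Y6.4
G1 X9.9 Y9.4
G1 X7.0 Y10.9
G1 X3.9 Y10.3
G1 X1.9 Y7.9
G1 X1.9 Y4.6
G1 X4.0 Y2.2
G1 X7.2 Y1.6
G1 X10.0 Y3.3
G1 X11.0 Y6.4
; layer 3
G0 Z4.7
G0 X10.2 Y6.4
G1 X9.3 Y8.9
G1 X6.9 Y10.2
G1 X4.3 Y9.7
G1 X2.6 Y7.6
G1 X2.6 Y4.9
G1 X4.4 Y2.9
G1 X7.0 Y2.4
G1 X9.4 Y3.8
G1 X10.2 Y6.4
; layer 4
G0 Z6.3
G0 X9.4 Y6.3
G1 X8.7 Y8.3
G1 X6.8 Y9.4
G1 X4.7 Y9.0
G1 X3.4 Y7.3
G1 X3.4 Y5.2
G1 X4.8 Y3.5
G1 X6.9 Y3.2
G1 X8.8 Y4.3
G1 X9.4 Y6.3
; layer 5
G0 Z7.9
G0 X8.7 Y6.3
G1 X8.1 Y7.8
G1 X6.7 Y8.6
G1 X5.1 Y8.3
G1 X4.1 Y7.1
G1 X4.1 Y5.5
G1 X5.1 Y4.2
G1 X6.8 Y4.0
G1 X8.1 Y4.8
G1 X8.7 Y6.3
; layer 6
G0 Z9.4
G0 X7.9 Y6.3
G1 X7.5 Y7.3
G1 X6.5 Y7.8
G1 X5.5 Y7.6
G1 X4.8 Y6.8
G1 X4.8 Y5.8
G1 X5.5 Y4.9
G1 X6.6 Y4.8
G1 X7.5 Y5.3
G1 X7.9 Y6.3
; layer 7
G0 Z11.0
G0 X7.1 Y6.3
G1 X6.9 Y6.8
G1 X6.4 Y7.1
G1 X5.9 Y7.0
G1 X5.6 Y6.6
G1 X5.6 Y6.0
G1 X5.9 Y5.6
G1 X6.5 Y5.5
G1 X6.9 Y5.8
G1 X7.1 Y6.3
M2 ; end

The solid is a regular 9-sided pyramid, base circumscribed radius ≈ 6.3 mm, apex at z ≈ 12.6 mm. Slicing at Δz = 1.6 mm — 8 equal slices spanning the solid's height, so layer i sits at z = i·h/8 — gives 7 non-empty perimeters. Each is a 9-segment closed polygon; G0 lifts to the layer z and rapids to the start vertex, then G1 traces the edges. The cross-section shrinks linearly with z (the slice at the apex is degenerate and omitted).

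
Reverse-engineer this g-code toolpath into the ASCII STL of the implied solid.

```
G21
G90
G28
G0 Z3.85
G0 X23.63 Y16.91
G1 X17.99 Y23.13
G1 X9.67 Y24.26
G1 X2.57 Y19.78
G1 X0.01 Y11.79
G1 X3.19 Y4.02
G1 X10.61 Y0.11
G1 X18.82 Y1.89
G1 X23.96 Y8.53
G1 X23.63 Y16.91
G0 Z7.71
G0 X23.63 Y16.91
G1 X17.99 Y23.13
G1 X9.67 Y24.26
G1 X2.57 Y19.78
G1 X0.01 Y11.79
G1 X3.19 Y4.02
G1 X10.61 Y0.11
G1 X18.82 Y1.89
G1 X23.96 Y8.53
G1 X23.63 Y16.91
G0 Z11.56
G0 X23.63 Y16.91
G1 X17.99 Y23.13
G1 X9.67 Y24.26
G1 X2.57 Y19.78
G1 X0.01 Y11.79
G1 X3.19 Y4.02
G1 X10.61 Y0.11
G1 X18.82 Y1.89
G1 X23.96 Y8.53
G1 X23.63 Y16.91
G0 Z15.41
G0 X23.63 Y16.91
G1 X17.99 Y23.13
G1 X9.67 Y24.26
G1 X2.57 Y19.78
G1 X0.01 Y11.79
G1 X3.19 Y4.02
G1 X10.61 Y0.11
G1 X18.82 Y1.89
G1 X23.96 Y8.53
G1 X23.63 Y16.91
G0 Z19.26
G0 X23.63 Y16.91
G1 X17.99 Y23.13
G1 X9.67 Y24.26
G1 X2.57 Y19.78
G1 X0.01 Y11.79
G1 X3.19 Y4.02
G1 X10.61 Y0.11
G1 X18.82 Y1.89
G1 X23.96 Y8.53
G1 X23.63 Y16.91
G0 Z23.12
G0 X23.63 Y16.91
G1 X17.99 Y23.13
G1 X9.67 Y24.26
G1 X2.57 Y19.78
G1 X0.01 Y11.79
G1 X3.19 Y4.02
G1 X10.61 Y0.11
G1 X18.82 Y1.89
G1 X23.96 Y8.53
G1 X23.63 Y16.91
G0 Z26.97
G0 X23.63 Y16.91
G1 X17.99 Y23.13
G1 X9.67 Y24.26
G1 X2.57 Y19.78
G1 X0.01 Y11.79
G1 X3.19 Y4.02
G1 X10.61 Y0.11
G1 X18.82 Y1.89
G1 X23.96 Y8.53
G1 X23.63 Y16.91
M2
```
solid part
  facet normal 0.0000 0.0000 -1.0000
    outer loop
      vertex 9.67 24.26 0.00
      vertex 17.99 23.13 0.00
      vertex 23.63 16.91 0.00
    endloop
  endfacet
  facet normal 0.0000 0.0000 -1.0000
    outer loop
      vertex 2.57 19.78 0.00
      vertex 9.67 24.26 0.00
      vertex 23.63 16.91 0.00
    endloop
  endfacet
  facet normal 0.0000 0.0000 -1.0000
    outer loop
      vertex 0.01 11.79 0.00
      vertex 2.57 19.78 0.00
      vertex 23.63 16.91 0.00
    endloop
  endfacet
  facet normal 0.0000 0.0000 -1.0000
    outer loop
      vertex 3.19 4.02 0.00
      vertex 0.01 11.79 0.00
      vertex 23.63 16.91 0.00
    endloop
  endfacet
  facet normal 0.0000 0.0000 -1.0000
    outer loop
      vertex 10.61 0.11 0.00
      vertex 3.19 4.02 0.00
      vertex 23.63 16.91 0.00
    endloop
  endfacet
  facet normal 0.0000 0.0000 -1.0000
    outer loop
      vertex 18.82 1.89 0.00
      vertex 10.61 0.11 0.00
      vertex 23.63 16.91 0.00
    endloop
  endfacet
  facet normal 0.0000 0.0000 -1.0000
    outer loop
      vertex 23.96 8.53 0.00
      vertex 18.82 1.89 0.00
      vertex 23.63 16.91 0.00
    endloop
  endfacet
  facet normal 0.0000 0.0000 1.0000
    outer loop
      vertex 23.63 16.91 26.97
      vertex 17.99 23.13 26.97
      vertex 9.67 24.26 26.97
    endloop
  endfacet
  facet normal 0.0000 0.0000 1.0000
    outer loop
      vertex 23.63 16.91 26.97
      vertex 9.67 24.26 26.97
      vertex 2.57 19.78 26.97
    endloop
  endfacet
  facet normal 0.0000 0.0000 1.0000
    outer loop
      vertex 23.63 16.91 26.97
      vertex 2.57 19.78 26.97
      vertex 0.01 11.79 26.97
    endloop
  endfacet
  facet normal 0.0000 0.0000 1.0000
    outer loop
      vertex 23.63 16.91 26.97
      vertex 0.01 11.79 26.97
      vertex 3.19 4.02 26.97
    endloop
  endfacet
  facet normal 0.0000 0.0000 1.0000
    outer loop
      vertex 23.63 16.91 26.97
      vertex 3.19 4.02 26.97
      vertex 10.61 0.11 26.97
    endloop
  endfacet
  facet normal 0.0000 0.0000 1.0000
    outer loop
      vertex 23.63 16.91 26.97
      vertex 10.61 0.11 26.97
      vertex 18.82 1.89 26.97
    endloop
  endfacet
  facet normal 0.0000 0.0000 1.0000
    outer loop
      vertex 23.63 16.91 26.97
      vertex 18.82 1.89 26.97
      vertex 23.96 8.53 26.97
    endloop
  endfacet
  facet normal 0.7408 0.6717 0.0000
    outer loop
      vertex 23.63 16.91 0.00
      vertex 17.99 23.13 0.00
      vertex 17.99 23.13 26.97
    endloop
  endfacet
  facet normal 0.7408 0.6717 0.0000
    outer loop
      vertex 23.63 16.91 0.00
      vertex 17.99 23.13 26.97
      vertex 23.63 16.91 26.97
    endloop
  endfacet
  facet normal 0.1346 0.9909 0.0000
    outer loop
      vertex 17.99 23.13 0.00
      vertex 9.67 24.26 0.00
      vertex 9.67 24.26 26.97
    endloop
  endfacet
  facet normal 0.1346 0.9909 0.0000
    outer loop
      vertex 17.99 23.13 0.00
      vertex 9.67 24.26 26.97
      vertex 17.99 23.13 26.97
    endloop
  endfacet
  facet normal -0.5336 0.8457 0.0000
    outer loop
      vertex 9.67 24.26 0.00
      vertex 2.57 19.78 0.00
      vertex 2.57 19.78 26.97
    endloop
  endfacet
  facet normal -0.5336 0.8457 0.0000
    outer loop
      vertex 9.67 24.26 0.00
      vertex 2.57 19.78 26.97
      vertex 9.67 24.26 26.97
    endloop
  endfacet
  facet normal -0.9523 0.3051 0.0000
    outer loop
      vertex 2.57 19.78 0.00
      vertex 0.01 11.79 0.00
      vertex 0.01 11.79 26.97
    endloop
  endfacet
  facet normal -0.9523 0.3051 0.0000
    outer loop
      vertex 2.57 19.78 0.00
      vertex 0.01 11.79 26.97
      vertex 2.57 19.78 26.97
    endloop
  endfacet
  facet normal -0.9255 -0.3788 0.0000
    outer loop
      vertex 0.01 11.79 0.00
      vertex 3.19 4.02 0.00
      vertex 3.19 4.02 26.97
    endloop
  endfacet
  facet normal -0.9255 -0.3788 0.0000
    outer loop
      vertex 0.01 11.79 0.00
      vertex 3.19 4.02 26.97
      vertex 0.01 11.79 26.97
    endloop
  endfacet
  facet normal -0.4662 -0.8847 0.0000
    outer loop
      vertex 3.19 4.02 0.00
      vertex 10.61 0.11 0.00
      vertex 10.61 0.11 26.97
    endloop
  endfacet
  facet normal -0.4662 -0.8847 0.0000
    outer loop
      vertex 3.19 4.02 0.00
      vertex 10.61 0.11 26.97
      vertex 3.19 4.02 26.97
    endloop
  endfacet
  facet normal 0.2119 -0.9773 0.0000
    outer loop
      vertex 10.61 0.11 0.00
      vertex 18.82 1.89 0.00
      vertex 18.82 1.89 26.97
    endloop
  endfacet
  facet normal 0.2119 -0.9773 0.0000
    outer loop
      vertex 10.61 0.11 0.00
      vertex 18.82 1.89 26.97
      vertex 10.61 0.11 26.97
    endloop
  endfacet
  facet normal 0.7908 -0.6121 0.0000
    outer loop
      vertex 18.82 1.89 0.00
      vertex 23.96 8.53 0.00
      vertex 23.96 8.53 26.97
    endloop
  endfacet
  facet normal 0.7908 -0.6121 0.0000
    outer loop
      vertex 18.82 1.89 0.00
      vertex 23.96 8.53 26.97
      vertex 18.82 1.89 26.97
    endloop
  endfacet
  facet normal 0.9992 0.0393 0.0000
    outer loop
      vertex 23.96 8.53 0.00
      vertex 23.63 16.91 0.00
      vertex 23.63 16.91 26.97
    endloop
  endfacet
  facet normal 0.9992 0.0393 0.0000
    outer loop
      vertex 23.96 8.53 0.00
      vertex 23.63 16.91 26.97
      vertex 23.96 8.53 26.97
    endloop
  endfacet
endsolid part

The G0 Z moves step by Δz≈3.85 mm. Every layer's G1 loop is the same polygon, so the solid is a straight extrusion of it from z=0 to z≈27. Closing with flat bottom and top caps and triangulating gives 32 facets — a regular 9-sided prism (a cylinder approximated with 9 flat sides), circumscribed radius ≈ 12.3 mm, height ≈ 27 mm.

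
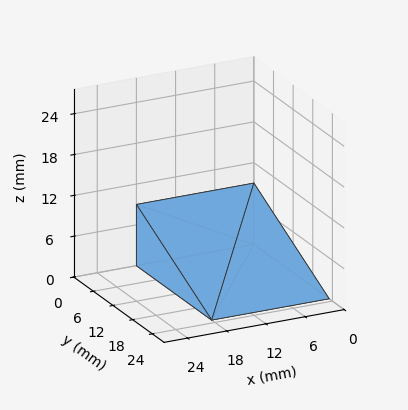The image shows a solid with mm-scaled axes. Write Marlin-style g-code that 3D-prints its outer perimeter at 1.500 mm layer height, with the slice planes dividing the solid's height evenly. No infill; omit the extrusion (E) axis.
Reading the render: the shape is a wedge (ramp): 18 × 23 mm base, rising to 9 mm along the y=0 edge and sloping linearly to z=0 at y=23 (dimensions read to the nearest mm from the axis ticks). For the g-code, the solid's height is divided into equal slices at the stated Δz and each level perimeter traced with G1 moves after a G0 lift.

; perimeter-only toolpath
G21 ; units = mm
G90 ; absolute positioning
G28 ; home
; layer 1
G0 Z1.500
G0 X0.000 Y0.000
G1 X18.000 Y0.000
G1 X18.000 Y19.167
G1 X0.000 Y19.167
G1 X0.000 Y0.000
; layer 2
G0 Z3.000
G0 X0.000 Y0.000
G1 X18.000 Y0.000
G1 X18.000 Y15.333
G1 X0.000 Y15.333
G1 X0.000 Y0.000
; layer 3
G0 Z4.500
G0 X0.000 Y0.000
G1 X18.000 Y0.000
G1 X18.000 Y11.500
G1 X0.000 Y11.500
G1 X0.000 Y0.000
; layer 4
G0 Z6.000
G0 X0.000 Y0.000
G1 X18.000 Y0.000
G1 X18.000 Y7.667
G1 X0.000 Y7.667
G1 X0.000 Y0.000
; layer 5
G0 Z7.500
G0 X0.000 Y0.000
G1 X18.000 Y0.000
G1 X18.000 Y3.833
G1 X0.000 Y3.833
G1 X0.000 Y0.000
M2 ; end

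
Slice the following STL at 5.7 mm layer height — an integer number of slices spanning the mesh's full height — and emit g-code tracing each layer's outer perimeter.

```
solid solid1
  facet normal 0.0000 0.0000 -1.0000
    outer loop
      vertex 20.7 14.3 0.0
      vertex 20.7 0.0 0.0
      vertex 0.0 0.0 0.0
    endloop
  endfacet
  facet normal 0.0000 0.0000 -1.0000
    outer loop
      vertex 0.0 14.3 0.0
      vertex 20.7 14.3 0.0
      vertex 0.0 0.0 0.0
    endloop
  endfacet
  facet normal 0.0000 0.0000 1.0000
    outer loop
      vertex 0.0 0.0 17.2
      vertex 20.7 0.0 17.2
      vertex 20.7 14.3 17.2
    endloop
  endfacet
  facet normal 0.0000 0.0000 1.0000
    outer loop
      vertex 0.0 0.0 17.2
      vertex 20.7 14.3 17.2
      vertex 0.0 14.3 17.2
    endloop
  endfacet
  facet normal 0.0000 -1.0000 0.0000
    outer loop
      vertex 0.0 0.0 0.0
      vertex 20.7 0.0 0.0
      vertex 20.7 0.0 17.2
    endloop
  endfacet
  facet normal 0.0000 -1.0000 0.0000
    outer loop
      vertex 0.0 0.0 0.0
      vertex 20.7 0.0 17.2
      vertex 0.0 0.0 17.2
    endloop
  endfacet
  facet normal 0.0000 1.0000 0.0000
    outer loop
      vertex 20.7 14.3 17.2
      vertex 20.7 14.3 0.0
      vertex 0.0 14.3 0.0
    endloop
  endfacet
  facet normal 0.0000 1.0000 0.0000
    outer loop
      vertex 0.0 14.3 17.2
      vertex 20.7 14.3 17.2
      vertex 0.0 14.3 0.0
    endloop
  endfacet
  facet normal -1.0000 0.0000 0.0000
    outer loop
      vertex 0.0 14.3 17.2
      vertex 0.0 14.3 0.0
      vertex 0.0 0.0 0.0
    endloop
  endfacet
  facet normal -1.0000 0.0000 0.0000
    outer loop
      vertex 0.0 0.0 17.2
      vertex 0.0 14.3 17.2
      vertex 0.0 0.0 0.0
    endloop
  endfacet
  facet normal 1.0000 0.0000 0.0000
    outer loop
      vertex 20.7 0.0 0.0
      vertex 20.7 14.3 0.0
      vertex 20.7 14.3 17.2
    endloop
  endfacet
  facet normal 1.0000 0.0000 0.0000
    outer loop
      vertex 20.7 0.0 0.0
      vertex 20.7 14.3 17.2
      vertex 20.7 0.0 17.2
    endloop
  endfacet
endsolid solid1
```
; perimeter-only toolpath
G21 ; units = mm
G90 ; absolute positioning
G28 ; home
; layer 1
G0 Z5.7
G0 X0.0 Y0.0
G1 X20.7 Y0.0
G1 X20.7 Y14.3
G1 X0.0 Y14.3
G1 X0.0 Y0.0
; layer 2
G0 Z11.5
G0 X0.0 Y0.0
G1 X20.7 Y0.0
G1 X20.7 Y14.3
G1 X0.0 Y14.3
G1 X0.0 Y0.0
; layer 3
G0 Z17.2
G0 X0.0 Y0.0
G1 X20.7 Y0.0
G1 X20.7 Y14.3
G1 X0.0 Y14.3
G1 X0.0 Y0.0
M2 ; end

The solid is a rectangular box, roughly 20.7 × 14.3 mm footprint and 17.2 mm tall. Slicing at Δz = 5.7 mm — 3 equal slices spanning the solid's height, so layer i sits at z = i·h/3 — gives 3 non-empty perimeters. Each is a 4-segment closed polygon; G0 lifts to the layer z and rapids to the start vertex, then G1 traces the edges.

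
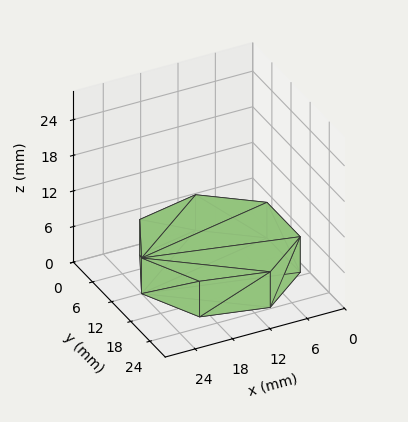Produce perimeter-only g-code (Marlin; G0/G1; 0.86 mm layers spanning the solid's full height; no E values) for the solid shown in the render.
Reading the render: the shape is a regular 7-sided prism (a cylinder approximated with 7 flat sides), circumscribed radius ≈ 12 mm, height ≈ 6 mm (dimensions read to the nearest mm from the axis ticks). For the g-code, the solid's height is divided into equal slices at the stated Δz and each level perimeter traced with G1 moves after a G0 lift.

; perimeter-only toolpath
G21 ; units = mm
G90 ; absolute positioning
G28 ; home
; layer 1
G0 Z0.86
G0 X24.00 Y12.00
G1 X19.48 Y21.38
G1 X9.33 Y23.70
G1 X1.19 Y17.21
G1 X1.19 Y6.79
G1 X9.33 Y0.30
G1 X19.48 Y2.62
G1 X24.00 Y12.00
; layer 2
G0 Z1.71
G0 X24.00 Y12.00
G1 X19.48 Y21.38
G1 X9.33 Y23.70
G1 X1.19 Y17.21
G1 X1.19 Y6.79
G1 X9.33 Y0.30
G1 X19.48 Y2.62
G1 X24.00 Y12.00
; layer 3
G0 Z2.57
G0 X24.00 Y12.00
G1 X19.48 Y21.38
G1 X9.33 Y23.70
G1 X1.19 Y17.21
G1 X1.19 Y6.79
G1 X9.33 Y0.30
G1 X19.48 Y2.62
G1 X24.00 Y12.00
; layer 4
G0 Z3.43
G0 X24.00 Y12.00
G1 X19.48 Y21.38
G1 X9.33 Y23.70
G1 X1.19 Y17.21
G1 X1.19 Y6.79
G1 X9.33 Y0.30
G1 X19.48 Y2.62
G1 X24.00 Y12.00
; layer 5
G0 Z4.29
G0 X24.00 Y12.00
G1 X19.48 Y21.38
G1 X9.33 Y23.70
G1 X1.19 Y17.21
G1 X1.19 Y6.79
G1 X9.33 Y0.30
G1 X19.48 Y2.62
G1 X24.00 Y12.00
; layer 6
G0 Z5.14
G0 X24.00 Y12.00
G1 X19.48 Y21.38
G1 X9.33 Y23.70
G1 X1.19 Y17.21
G1 X1.19 Y6.79
G1 X9.33 Y0.30
G1 X19.48 Y2.62
G1 X24.00 Y12.00
; layer 7
G0 Z6.00
G0 X24.00 Y12.00
G1 X19.48 Y21.38
G1 X9.33 Y23.70
G1 X1.19 Y17.21
G1 X1.19 Y6.79
G1 X9.33 Y0.30
G1 X19.48 Y2.62
G1 X24.00 Y12.00
M2 ; end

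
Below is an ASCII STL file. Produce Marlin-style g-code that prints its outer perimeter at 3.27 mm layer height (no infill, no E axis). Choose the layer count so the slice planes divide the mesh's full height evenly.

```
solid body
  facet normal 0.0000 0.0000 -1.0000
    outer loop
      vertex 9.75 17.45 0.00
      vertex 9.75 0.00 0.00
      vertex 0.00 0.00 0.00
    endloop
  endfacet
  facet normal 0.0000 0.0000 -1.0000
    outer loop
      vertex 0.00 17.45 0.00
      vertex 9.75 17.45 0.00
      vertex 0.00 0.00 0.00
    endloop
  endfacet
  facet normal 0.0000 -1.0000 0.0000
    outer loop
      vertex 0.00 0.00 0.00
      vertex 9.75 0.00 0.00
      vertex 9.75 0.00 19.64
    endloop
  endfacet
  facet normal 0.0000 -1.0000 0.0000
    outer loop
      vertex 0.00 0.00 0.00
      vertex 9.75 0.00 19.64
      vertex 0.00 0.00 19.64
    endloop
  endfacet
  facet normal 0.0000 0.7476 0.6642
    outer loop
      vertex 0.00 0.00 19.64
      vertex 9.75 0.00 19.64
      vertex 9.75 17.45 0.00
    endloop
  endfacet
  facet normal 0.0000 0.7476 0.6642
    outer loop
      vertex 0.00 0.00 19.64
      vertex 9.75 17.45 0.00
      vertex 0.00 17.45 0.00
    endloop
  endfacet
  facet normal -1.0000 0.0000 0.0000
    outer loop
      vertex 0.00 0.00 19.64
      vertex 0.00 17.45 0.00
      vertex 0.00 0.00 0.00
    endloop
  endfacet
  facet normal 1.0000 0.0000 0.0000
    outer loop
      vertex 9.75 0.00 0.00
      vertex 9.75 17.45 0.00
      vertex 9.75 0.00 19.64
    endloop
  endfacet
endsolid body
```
; perimeter-only toolpath
G21 ; units = mm
G90 ; absolute positioning
G28 ; home
; layer 1
G0 Z3.27
G0 X0.00 Y0.00
G1 X9.75 Y0.00
G1 X9.75 Y14.54
G1 X0.00 Y14.54
G1 X0.00 Y0.00
; layer 2
G0 Z6.55
G0 X0.00 Y0.00
G1 X9.75 Y0.00
G1 X9.75 Y11.63
G1 X0.00 Y11.63
G1 X0.00 Y0.00
; layer 3
G0 Z9.82
G0 X0.00 Y0.00
G1 X9.75 Y0.00
G1 X9.75 Y8.72
G1 X0.00 Y8.72
G1 X0.00 Y0.00
; layer 4
G0 Z13.09
G0 X0.00 Y0.00
G1 X9.75 Y0.00
G1 X9.75 Y5.82
G1 X0.00 Y5.82
G1 X0.00 Y0.00
; layer 5
G0 Z16.37
G0 X0.00 Y0.00
G1 X9.75 Y0.00
G1 X9.75 Y2.91
G1 X0.00 Y2.91
G1 X0.00 Y0.00
M2 ; end

The solid is a wedge (ramp): 9.75 × 17.4 mm base, rising to 19.6 mm along the y=0 edge and sloping linearly to z=0 at y=17.4. Slicing at Δz = 3.27 mm — 6 equal slices spanning the solid's height, so layer i sits at z = i·h/6 — gives 5 non-empty perimeters. Each is a 4-segment closed polygon; G0 lifts to the layer z and rapids to the start vertex, then G1 traces the edges. The cross-section shrinks linearly with z (the slice at the apex is degenerate and omitted).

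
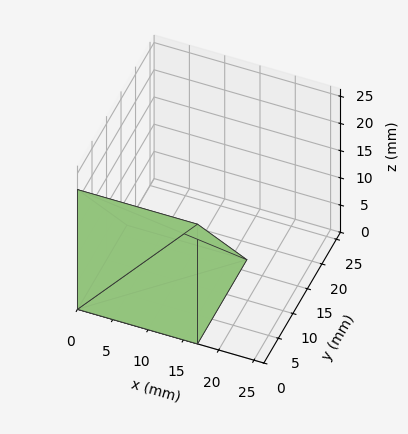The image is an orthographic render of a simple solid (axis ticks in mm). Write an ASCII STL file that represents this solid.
Reading the render: the shape is a wedge (ramp): 17 × 17 mm base, rising to 22 mm along the y=0 edge and sloping linearly to z=0 at y=17 (dimensions read to the nearest mm from the axis ticks). For the STL, each face is triangulated and given an outward normal.

solid part
  facet normal 0.0000 0.0000 -1.0000
    outer loop
      vertex 17.00 17.00 0.00
      vertex 17.00 0.00 0.00
      vertex 0.00 0.00 0.00
    endloop
  endfacet
  facet normal 0.0000 0.0000 -1.0000
    outer loop
      vertex 0.00 17.00 0.00
      vertex 17.00 17.00 0.00
      vertex 0.00 0.00 0.00
    endloop
  endfacet
  facet normal 0.0000 -1.0000 0.0000
    outer loop
      vertex 0.00 0.00 0.00
      vertex 17.00 0.00 0.00
      vertex 17.00 0.00 22.00
    endloop
  endfacet
  facet normal 0.0000 -1.0000 0.0000
    outer loop
      vertex 0.00 0.00 0.00
      vertex 17.00 0.00 22.00
      vertex 0.00 0.00 22.00
    endloop
  endfacet
  facet normal 0.0000 0.7913 0.6114
    outer loop
      vertex 0.00 0.00 22.00
      vertex 17.00 0.00 22.00
      vertex 17.00 17.00 0.00
    endloop
  endfacet
  facet normal 0.0000 0.7913 0.6114
    outer loop
      vertex 0.00 0.00 22.00
      vertex 17.00 17.00 0.00
      vertex 0.00 17.00 0.00
    endloop
  endfacet
  facet normal -1.0000 0.0000 0.0000
    outer loop
      vertex 0.00 0.00 22.00
      vertex 0.00 17.00 0.00
      vertex 0.00 0.00 0.00
    endloop
  endfacet
  facet normal 1.0000 0.0000 0.0000
    outer loop
      vertex 17.00 0.00 0.00
      vertex 17.00 17.00 0.00
      vertex 17.00 0.00 22.00
    endloop
  endfacet
endsolid part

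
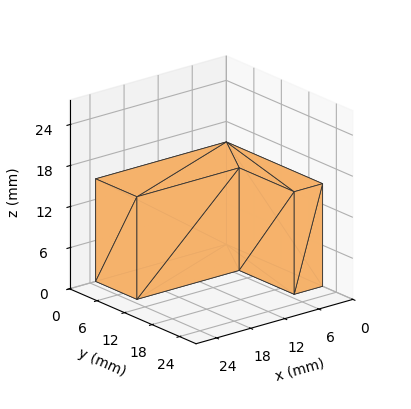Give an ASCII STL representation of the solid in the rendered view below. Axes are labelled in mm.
Reading the render: the shape is an L-shaped prism: outer 23 × 21 mm, arm thicknesses ≈ 9 mm (horizontal) and 5 mm (vertical), extruded 15 mm in z (dimensions read to the nearest mm from the axis ticks). For the STL, each face is triangulated and given an outward normal.

solid part
  facet normal 0.0000 0.0000 -1.0000
    outer loop
      vertex 23.00 9.00 0.00
      vertex 23.00 0.00 0.00
      vertex 0.00 0.00 0.00
    endloop
  endfacet
  facet normal 0.0000 0.0000 -1.0000
    outer loop
      vertex 5.00 9.00 0.00
      vertex 23.00 9.00 0.00
      vertex 0.00 0.00 0.00
    endloop
  endfacet
  facet normal 0.0000 0.0000 -1.0000
    outer loop
      vertex 5.00 21.00 0.00
      vertex 5.00 9.00 0.00
      vertex 0.00 0.00 0.00
    endloop
  endfacet
  facet normal 0.0000 0.0000 -1.0000
    outer loop
      vertex 0.00 21.00 0.00
      vertex 5.00 21.00 0.00
      vertex 0.00 0.00 0.00
    endloop
  endfacet
  facet normal 0.0000 0.0000 1.0000
    outer loop
      vertex 0.00 0.00 15.00
      vertex 23.00 0.00 15.00
      vertex 23.00 9.00 15.00
    endloop
  endfacet
  facet normal 0.0000 0.0000 1.0000
    outer loop
      vertex 0.00 0.00 15.00
      vertex 23.00 9.00 15.00
      vertex 5.00 9.00 15.00
    endloop
  endfacet
  facet normal 0.0000 0.0000 1.0000
    outer loop
      vertex 0.00 0.00 15.00
      vertex 5.00 9.00 15.00
      vertex 5.00 21.00 15.00
    endloop
  endfacet
  facet normal 0.0000 0.0000 1.0000
    outer loop
      vertex 0.00 0.00 15.00
      vertex 5.00 21.00 15.00
      vertex 0.00 21.00 15.00
    endloop
  endfacet
  facet normal 0.0000 -1.0000 0.0000
    outer loop
      vertex 0.00 0.00 0.00
      vertex 23.00 0.00 0.00
      vertex 23.00 0.00 15.00
    endloop
  endfacet
  facet normal 0.0000 -1.0000 0.0000
    outer loop
      vertex 0.00 0.00 0.00
      vertex 23.00 0.00 15.00
      vertex 0.00 0.00 15.00
    endloop
  endfacet
  facet normal 1.0000 0.0000 0.0000
    outer loop
      vertex 23.00 0.00 0.00
      vertex 23.00 9.00 0.00
      vertex 23.00 9.00 15.00
    endloop
  endfacet
  facet normal 1.0000 0.0000 0.0000
    outer loop
      vertex 23.00 0.00 0.00
      vertex 23.00 9.00 15.00
      vertex 23.00 0.00 15.00
    endloop
  endfacet
  facet normal 0.0000 1.0000 0.0000
    outer loop
      vertex 23.00 9.00 0.00
      vertex 5.00 9.00 0.00
      vertex 5.00 9.00 15.00
    endloop
  endfacet
  facet normal 0.0000 1.0000 0.0000
    outer loop
      vertex 23.00 9.00 0.00
      vertex 5.00 9.00 15.00
      vertex 23.00 9.00 15.00
    endloop
  endfacet
  facet normal 1.0000 0.0000 0.0000
    outer loop
      vertex 5.00 9.00 0.00
      vertex 5.00 21.00 0.00
      vertex 5.00 21.00 15.00
    endloop
  endfacet
  facet normal 1.0000 0.0000 0.0000
    outer loop
      vertex 5.00 9.00 0.00
      vertex 5.00 21.00 15.00
      vertex 5.00 9.00 15.00
    endloop
  endfacet
  facet normal 0.0000 1.0000 0.0000
    outer loop
      vertex 5.00 21.00 0.00
      vertex 0.00 21.00 0.00
      vertex 0.00 21.00 15.00
    endloop
  endfacet
  facet normal 0.0000 1.0000 0.0000
    outer loop
      vertex 5.00 21.00 0.00
      vertex 0.00 21.00 15.00
      vertex 5.00 21.00 15.00
    endloop
  endfacet
  facet normal -1.0000 0.0000 0.0000
    outer loop
      vertex 0.00 21.00 0.00
      vertex 0.00 0.00 0.00
      vertex 0.00 0.00 15.00
    endloop
  endfacet
  facet normal -1.0000 0.0000 0.0000
    outer loop
      vertex 0.00 21.00 0.00
      vertex 0.00 0.00 15.00
      vertex 0.00 21.00 15.00
    endloop
  endfacet
endsolid part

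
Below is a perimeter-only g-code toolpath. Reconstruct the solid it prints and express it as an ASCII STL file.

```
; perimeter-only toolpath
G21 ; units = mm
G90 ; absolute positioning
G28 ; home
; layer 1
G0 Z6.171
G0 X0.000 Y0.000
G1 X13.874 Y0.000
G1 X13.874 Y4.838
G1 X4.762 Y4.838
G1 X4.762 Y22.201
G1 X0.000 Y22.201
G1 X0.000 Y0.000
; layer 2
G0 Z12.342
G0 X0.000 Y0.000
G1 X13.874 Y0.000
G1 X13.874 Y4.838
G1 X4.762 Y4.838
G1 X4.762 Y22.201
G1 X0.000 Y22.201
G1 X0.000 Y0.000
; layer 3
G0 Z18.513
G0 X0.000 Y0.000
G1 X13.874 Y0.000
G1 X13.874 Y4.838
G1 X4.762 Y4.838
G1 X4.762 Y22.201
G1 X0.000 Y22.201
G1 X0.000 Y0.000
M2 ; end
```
solid part
  facet normal 0.0000 0.0000 -1.0000
    outer loop
      vertex 13.874 4.838 0.000
      vertex 13.874 0.000 0.000
      vertex 0.000 0.000 0.000
    endloop
  endfacet
  facet normal 0.0000 0.0000 -1.0000
    outer loop
      vertex 4.762 4.838 0.000
      vertex 13.874 4.838 0.000
      vertex 0.000 0.000 0.000
    endloop
  endfacet
  facet normal 0.0000 0.0000 -1.0000
    outer loop
      vertex 4.762 22.201 0.000
      vertex 4.762 4.838 0.000
      vertex 0.000 0.000 0.000
    endloop
  endfacet
  facet normal 0.0000 0.0000 -1.0000
    outer loop
      vertex 0.000 22.201 0.000
      vertex 4.762 22.201 0.000
      vertex 0.000 0.000 0.000
    endloop
  endfacet
  facet normal 0.0000 0.0000 1.0000
    outer loop
      vertex 0.000 0.000 18.513
      vertex 13.874 0.000 18.513
      vertex 13.874 4.838 18.513
    endloop
  endfacet
  facet normal 0.0000 0.0000 1.0000
    outer loop
      vertex 0.000 0.000 18.513
      vertex 13.874 4.838 18.513
      vertex 4.762 4.838 18.513
    endloop
  endfacet
  facet normal 0.0000 0.0000 1.0000
    outer loop
      vertex 0.000 0.000 18.513
      vertex 4.762 4.838 18.513
      vertex 4.762 22.201 18.513
    endloop
  endfacet
  facet normal 0.0000 0.0000 1.0000
    outer loop
      vertex 0.000 0.000 18.513
      vertex 4.762 22.201 18.513
      vertex 0.000 22.201 18.513
    endloop
  endfacet
  facet normal 0.0000 -1.0000 0.0000
    outer loop
      vertex 0.000 0.000 0.000
      vertex 13.874 0.000 0.000
      vertex 13.874 0.000 18.513
    endloop
  endfacet
  facet normal 0.0000 -1.0000 0.0000
    outer loop
      vertex 0.000 0.000 0.000
      vertex 13.874 0.000 18.513
      vertex 0.000 0.000 18.513
    endloop
  endfacet
  facet normal 1.0000 0.0000 0.0000
    outer loop
      vertex 13.874 0.000 0.000
      vertex 13.874 4.838 0.000
      vertex 13.874 4.838 18.513
    endloop
  endfacet
  facet normal 1.0000 0.0000 0.0000
    outer loop
      vertex 13.874 0.000 0.000
      vertex 13.874 4.838 18.513
      vertex 13.874 0.000 18.513
    endloop
  endfacet
  facet normal 0.0000 1.0000 0.0000
    outer loop
      vertex 13.874 4.838 0.000
      vertex 4.762 4.838 0.000
      vertex 4.762 4.838 18.513
    endloop
  endfacet
  facet normal 0.0000 1.0000 0.0000
    outer loop
      vertex 13.874 4.838 0.000
      vertex 4.762 4.838 18.513
      vertex 13.874 4.838 18.513
    endloop
  endfacet
  facet normal 1.0000 0.0000 0.0000
    outer loop
      vertex 4.762 4.838 0.000
      vertex 4.762 22.201 0.000
      vertex 4.762 22.201 18.513
    endloop
  endfacet
  facet normal 1.0000 0.0000 0.0000
    outer loop
      vertex 4.762 4.838 0.000
      vertex 4.762 22.201 18.513
      vertex 4.762 4.838 18.513
    endloop
  endfacet
  facet normal 0.0000 1.0000 0.0000
    outer loop
      vertex 4.762 22.201 0.000
      vertex 0.000 22.201 0.000
      vertex 0.000 22.201 18.513
    endloop
  endfacet
  facet normal 0.0000 1.0000 0.0000
    outer loop
      vertex 4.762 22.201 0.000
      vertex 0.000 22.201 18.513
      vertex 4.762 22.201 18.513
    endloop
  endfacet
  facet normal -1.0000 0.0000 0.0000
    outer loop
      vertex 0.000 22.201 0.000
      vertex 0.000 0.000 0.000
      vertex 0.000 0.000 18.513
    endloop
  endfacet
  facet normal -1.0000 0.0000 0.0000
    outer loop
      vertex 0.000 22.201 0.000
      vertex 0.000 0.000 18.513
      vertex 0.000 22.201 18.513
    endloop
  endfacet
endsolid part

The G0 Z moves step by Δz≈6.171 mm. Every layer's G1 loop is the same polygon, so the solid is a straight extrusion of it from z=0 to z≈18.5. Closing with flat bottom and top caps and triangulating gives 20 facets — an L-shaped prism: outer 13.9 × 22.2 mm, arm thicknesses ≈ 4.84 mm (horizontal) and 4.76 mm (vertical), extruded 18.5 mm in z.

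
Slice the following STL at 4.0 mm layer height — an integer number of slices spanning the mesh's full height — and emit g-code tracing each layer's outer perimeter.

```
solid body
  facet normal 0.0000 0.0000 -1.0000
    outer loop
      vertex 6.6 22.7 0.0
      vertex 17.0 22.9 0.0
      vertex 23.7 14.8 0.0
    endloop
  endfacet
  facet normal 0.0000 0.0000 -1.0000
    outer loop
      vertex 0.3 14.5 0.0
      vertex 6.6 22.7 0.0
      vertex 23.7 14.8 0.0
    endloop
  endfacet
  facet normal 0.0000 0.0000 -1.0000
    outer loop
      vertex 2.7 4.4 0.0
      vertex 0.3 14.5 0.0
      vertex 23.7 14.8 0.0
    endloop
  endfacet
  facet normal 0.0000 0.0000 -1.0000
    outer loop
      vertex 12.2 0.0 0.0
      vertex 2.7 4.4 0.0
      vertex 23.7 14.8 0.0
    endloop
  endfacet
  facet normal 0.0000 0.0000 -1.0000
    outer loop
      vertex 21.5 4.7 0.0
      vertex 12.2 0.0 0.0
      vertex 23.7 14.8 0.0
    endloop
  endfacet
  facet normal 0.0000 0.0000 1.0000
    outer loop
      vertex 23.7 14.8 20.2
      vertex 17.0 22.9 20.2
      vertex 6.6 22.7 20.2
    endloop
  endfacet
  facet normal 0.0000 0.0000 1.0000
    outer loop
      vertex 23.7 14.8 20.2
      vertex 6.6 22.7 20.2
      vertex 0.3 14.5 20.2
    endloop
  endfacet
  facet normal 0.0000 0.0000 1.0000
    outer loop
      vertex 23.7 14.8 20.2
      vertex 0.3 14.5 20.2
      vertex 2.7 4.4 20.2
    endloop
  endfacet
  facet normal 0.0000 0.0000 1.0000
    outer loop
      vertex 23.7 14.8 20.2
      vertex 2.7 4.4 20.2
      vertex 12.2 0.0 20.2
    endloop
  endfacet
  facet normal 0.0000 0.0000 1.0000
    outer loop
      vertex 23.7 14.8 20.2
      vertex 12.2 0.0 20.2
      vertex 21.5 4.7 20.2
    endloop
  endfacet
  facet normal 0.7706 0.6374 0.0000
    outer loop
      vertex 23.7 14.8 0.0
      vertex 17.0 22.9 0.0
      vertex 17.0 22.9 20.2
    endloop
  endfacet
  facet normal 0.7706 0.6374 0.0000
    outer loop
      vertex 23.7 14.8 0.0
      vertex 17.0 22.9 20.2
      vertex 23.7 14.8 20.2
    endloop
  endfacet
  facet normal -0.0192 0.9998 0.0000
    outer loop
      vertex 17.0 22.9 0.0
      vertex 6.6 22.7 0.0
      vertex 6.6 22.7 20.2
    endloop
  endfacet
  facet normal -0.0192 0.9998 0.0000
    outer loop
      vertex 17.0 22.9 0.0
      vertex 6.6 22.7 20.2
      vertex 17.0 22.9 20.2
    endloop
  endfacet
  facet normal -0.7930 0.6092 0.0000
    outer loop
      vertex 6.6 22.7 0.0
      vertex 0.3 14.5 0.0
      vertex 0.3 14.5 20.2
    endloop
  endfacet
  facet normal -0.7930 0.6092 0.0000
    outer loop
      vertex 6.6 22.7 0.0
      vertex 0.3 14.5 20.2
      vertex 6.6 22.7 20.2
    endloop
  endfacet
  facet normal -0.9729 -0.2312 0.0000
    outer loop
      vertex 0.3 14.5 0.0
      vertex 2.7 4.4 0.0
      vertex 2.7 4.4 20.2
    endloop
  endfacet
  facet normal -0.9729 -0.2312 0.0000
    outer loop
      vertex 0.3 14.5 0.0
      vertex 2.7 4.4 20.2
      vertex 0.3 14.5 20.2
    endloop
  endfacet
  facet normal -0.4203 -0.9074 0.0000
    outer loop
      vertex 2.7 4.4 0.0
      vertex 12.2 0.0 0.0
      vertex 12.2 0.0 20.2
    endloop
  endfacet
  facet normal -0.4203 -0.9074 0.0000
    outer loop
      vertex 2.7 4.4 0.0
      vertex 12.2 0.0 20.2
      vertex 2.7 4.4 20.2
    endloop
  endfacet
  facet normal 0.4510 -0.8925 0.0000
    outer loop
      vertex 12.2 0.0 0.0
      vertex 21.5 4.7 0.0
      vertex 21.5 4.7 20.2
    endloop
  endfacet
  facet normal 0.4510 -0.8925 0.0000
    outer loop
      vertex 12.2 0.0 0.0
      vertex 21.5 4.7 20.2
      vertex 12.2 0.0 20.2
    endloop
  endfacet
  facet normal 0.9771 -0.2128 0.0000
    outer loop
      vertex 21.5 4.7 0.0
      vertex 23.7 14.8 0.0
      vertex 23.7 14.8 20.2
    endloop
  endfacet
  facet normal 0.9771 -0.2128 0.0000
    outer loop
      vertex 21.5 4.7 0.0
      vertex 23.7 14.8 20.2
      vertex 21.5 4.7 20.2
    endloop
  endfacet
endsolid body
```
; perimeter-only toolpath
G21 ; units = mm
G90 ; absolute positioning
G28 ; home
; layer 1
G0 Z4.0
G0 X23.7 Y14.8
G1 X17.0 Y22.9
G1 X6.6 Y22.7
G1 X0.3 Y14.5
G1 X2.7 Y4.4
G1 X12.2 Y0.0
G1 X21.5 Y4.7
G1 X23.7 Y14.8
; layer 2
G0 Z8.1
G0 X23.7 Y14.8
G1 X17.0 Y22.9
G1 X6.6 Y22.7
G1 X0.3 Y14.5
G1 X2.7 Y4.4
G1 X12.2 Y0.0
G1 X21.5 Y4.7
G1 X23.7 Y14.8
; layer 3
G0 Z12.1
G0 X23.7 Y14.8
G1 X17.0 Y22.9
G1 X6.6 Y22.7
G1 X0.3 Y14.5
G1 X2.7 Y4.4
G1 X12.2 Y0.0
G1 X21.5 Y4.7
G1 X23.7 Y14.8
; layer 4
G0 Z16.2
G0 X23.7 Y14.8
G1 X17.0 Y22.9
G1 X6.6 Y22.7
G1 X0.3 Y14.5
G1 X2.7 Y4.4
G1 X12.2 Y0.0
G1 X21.5 Y4.7
G1 X23.7 Y14.8
; layer 5
G0 Z20.2
G0 X23.7 Y14.8
G1 X17.0 Y22.9
G1 X6.6 Y22.7
G1 X0.3 Y14.5
G1 X2.7 Y4.4
G1 X12.2 Y0.0
G1 X21.5 Y4.7
G1 X23.7 Y14.8
M2 ; end

The solid is a regular 7-sided prism (a cylinder approximated with 7 flat sides), circumscribed radius ≈ 12 mm, height ≈ 20.2 mm. Slicing at Δz = 4.0 mm — 5 equal slices spanning the solid's height, so layer i sits at z = i·h/5 — gives 5 non-empty perimeters. Each is a 7-segment closed polygon; G0 lifts to the layer z and rapids to the start vertex, then G1 traces the edges.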